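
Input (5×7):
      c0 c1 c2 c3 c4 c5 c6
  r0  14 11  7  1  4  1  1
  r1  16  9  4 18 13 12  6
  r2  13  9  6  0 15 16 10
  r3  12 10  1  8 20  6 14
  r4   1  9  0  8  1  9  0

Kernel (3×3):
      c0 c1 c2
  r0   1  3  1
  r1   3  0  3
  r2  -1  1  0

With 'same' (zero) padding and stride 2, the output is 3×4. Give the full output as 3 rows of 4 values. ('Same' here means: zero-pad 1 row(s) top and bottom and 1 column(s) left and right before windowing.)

Output[0,0]: The receptive field on the zero-padded input at this output position is [0 0 0 / 0 14 11 / 0 16 9]. Elementwise product with the kernel and sum: 0·1 + 0·3 + 0·1 + 0·3 + 11·3 + 0·-1 + 16·1.

49 31 1 -3
96 57 129 86
73 72 125 75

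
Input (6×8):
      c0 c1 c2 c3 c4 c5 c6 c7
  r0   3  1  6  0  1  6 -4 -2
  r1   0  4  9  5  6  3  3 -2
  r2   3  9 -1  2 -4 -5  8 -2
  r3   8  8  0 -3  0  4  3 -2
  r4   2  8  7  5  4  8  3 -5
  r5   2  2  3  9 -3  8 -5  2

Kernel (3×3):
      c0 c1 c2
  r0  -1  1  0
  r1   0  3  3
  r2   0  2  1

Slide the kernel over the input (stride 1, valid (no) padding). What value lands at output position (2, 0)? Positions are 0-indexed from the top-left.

53

The receptive field on the input at this output position is [3 9 -1 / 8 8 0 / 2 8 7]. Elementwise product with the kernel and sum: 3·-1 + 9·1 + 8·3 + 0·3 + 8·2 + 7·1.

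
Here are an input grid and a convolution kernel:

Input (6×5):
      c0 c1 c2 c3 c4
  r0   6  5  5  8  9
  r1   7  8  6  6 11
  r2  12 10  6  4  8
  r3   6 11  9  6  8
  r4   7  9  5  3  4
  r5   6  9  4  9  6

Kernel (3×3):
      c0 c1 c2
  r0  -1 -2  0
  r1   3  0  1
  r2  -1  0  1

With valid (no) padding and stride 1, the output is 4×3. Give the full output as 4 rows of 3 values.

Output[0,0]: The receptive field on the input at this output position is [6 5 5 / 7 8 6 / 12 10 6]. Elementwise product with the kernel and sum: 6·-1 + 5·-2 + 7·3 + 6·1 + 12·-1 + 6·1.

5 9 10
22 9 7
-7 11 20
-4 1 0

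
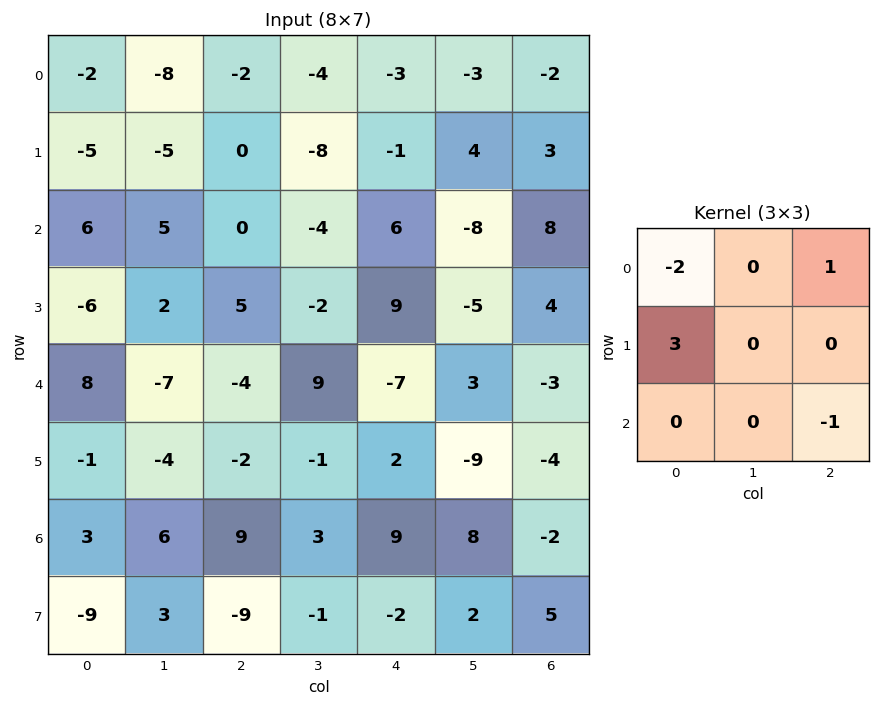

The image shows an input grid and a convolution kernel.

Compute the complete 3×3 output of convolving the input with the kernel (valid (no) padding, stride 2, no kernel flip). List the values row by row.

-13 -5 -7
-26 28 26
-32 -14 19

Output[0,0]: The receptive field on the input at this output position is [-2 -8 -2 / -5 -5 0 / 6 5 0]. Elementwise product with the kernel and sum: -2·-2 + -2·1 + -5·3 + 0·-1.
Output[0,1]: The receptive field on the input at this output position is [-2 -4 -3 / 0 -8 -1 / 0 -4 6]. Elementwise product with the kernel and sum: -2·-2 + -3·1 + 0·3 + 6·-1.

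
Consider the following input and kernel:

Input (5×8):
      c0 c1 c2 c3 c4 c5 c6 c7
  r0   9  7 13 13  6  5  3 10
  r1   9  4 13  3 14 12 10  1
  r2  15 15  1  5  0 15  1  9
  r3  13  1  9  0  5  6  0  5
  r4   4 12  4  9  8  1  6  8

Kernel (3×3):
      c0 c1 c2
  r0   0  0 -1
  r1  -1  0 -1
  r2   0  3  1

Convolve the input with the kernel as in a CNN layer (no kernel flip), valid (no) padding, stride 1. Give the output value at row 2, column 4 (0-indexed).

The receptive field on the input at this output position is [0 15 1 / 5 6 0 / 8 1 6]. Elementwise product with the kernel and sum: 1·-1 + 5·-1 + 0·-1 + 1·3 + 6·1.

3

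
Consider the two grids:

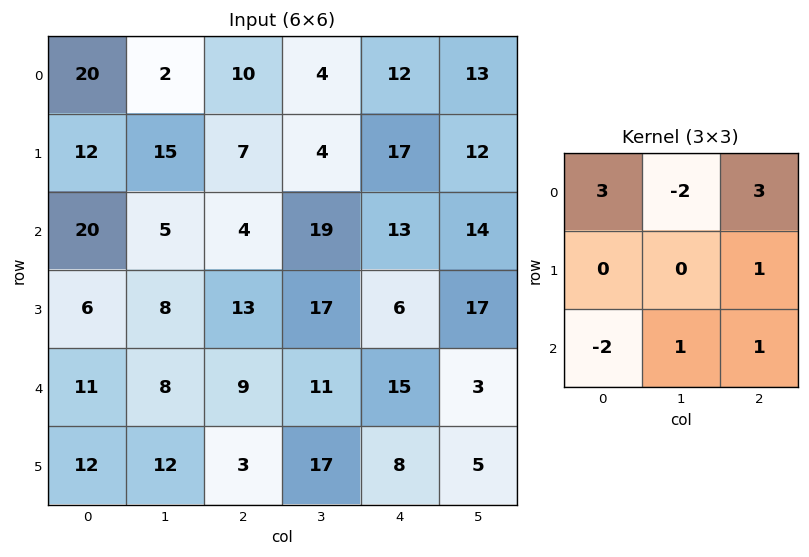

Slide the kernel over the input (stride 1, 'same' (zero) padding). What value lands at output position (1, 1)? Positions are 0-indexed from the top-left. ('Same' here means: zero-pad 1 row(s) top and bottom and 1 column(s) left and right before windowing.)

62

The receptive field on the zero-padded input at this output position is [20 2 10 / 12 15 7 / 20 5 4]. Elementwise product with the kernel and sum: 20·3 + 2·-2 + 10·3 + 7·1 + 20·-2 + 5·1 + 4·1.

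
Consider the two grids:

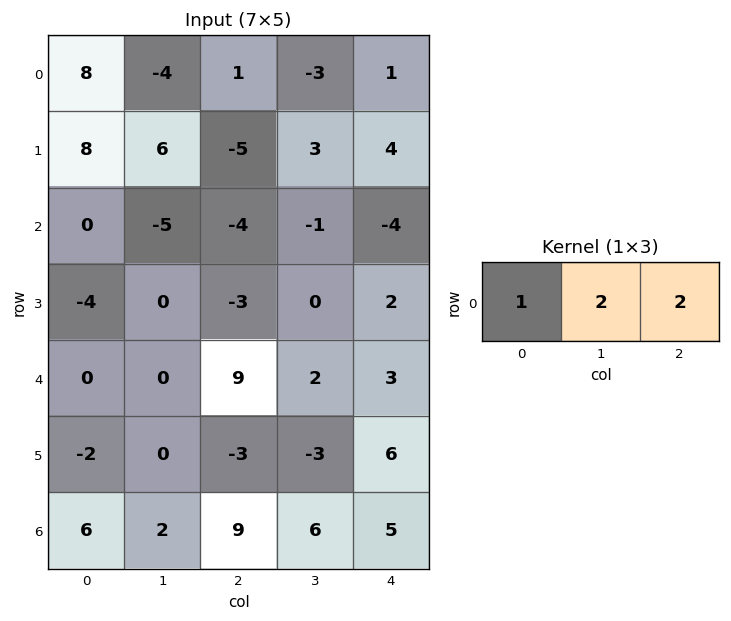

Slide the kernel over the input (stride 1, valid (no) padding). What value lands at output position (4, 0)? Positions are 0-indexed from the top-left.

The receptive field on the input at this output position is [0 0 9]. Elementwise product with the kernel and sum: 0·1 + 0·2 + 9·2.

18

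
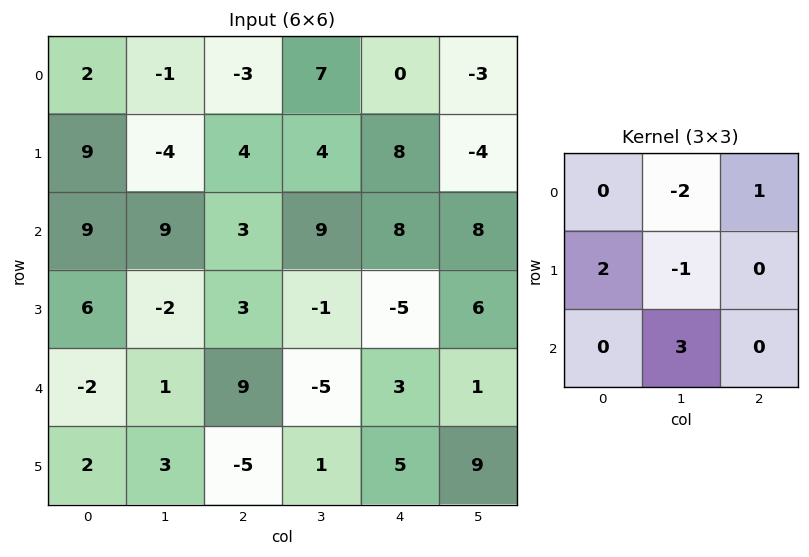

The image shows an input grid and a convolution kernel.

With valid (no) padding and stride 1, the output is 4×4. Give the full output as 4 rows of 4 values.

48 10 17 21
15 20 -6 -25
2 23 -18 4
11 -29 23 18

Output[0,0]: The receptive field on the input at this output position is [2 -1 -3 / 9 -4 4 / 9 9 3]. Elementwise product with the kernel and sum: -1·-2 + -3·1 + 9·2 + -4·-1 + 9·3.
Output[0,1]: The receptive field on the input at this output position is [-1 -3 7 / -4 4 4 / 9 3 9]. Elementwise product with the kernel and sum: -3·-2 + 7·1 + -4·2 + 4·-1 + 3·3.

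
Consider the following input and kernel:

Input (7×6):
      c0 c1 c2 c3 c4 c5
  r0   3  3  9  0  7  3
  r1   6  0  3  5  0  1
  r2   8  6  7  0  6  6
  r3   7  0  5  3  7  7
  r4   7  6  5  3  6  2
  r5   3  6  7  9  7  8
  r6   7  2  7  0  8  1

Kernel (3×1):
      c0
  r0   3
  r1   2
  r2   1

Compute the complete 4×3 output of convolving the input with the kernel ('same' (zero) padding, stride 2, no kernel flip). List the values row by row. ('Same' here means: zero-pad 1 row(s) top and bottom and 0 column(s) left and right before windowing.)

12 21 14
41 28 19
38 32 40
23 35 37

Output[0,0]: The receptive field on the zero-padded input at this output position is [0 / 3 / 6]. Elementwise product with the kernel and sum: 0·3 + 3·2 + 6·1.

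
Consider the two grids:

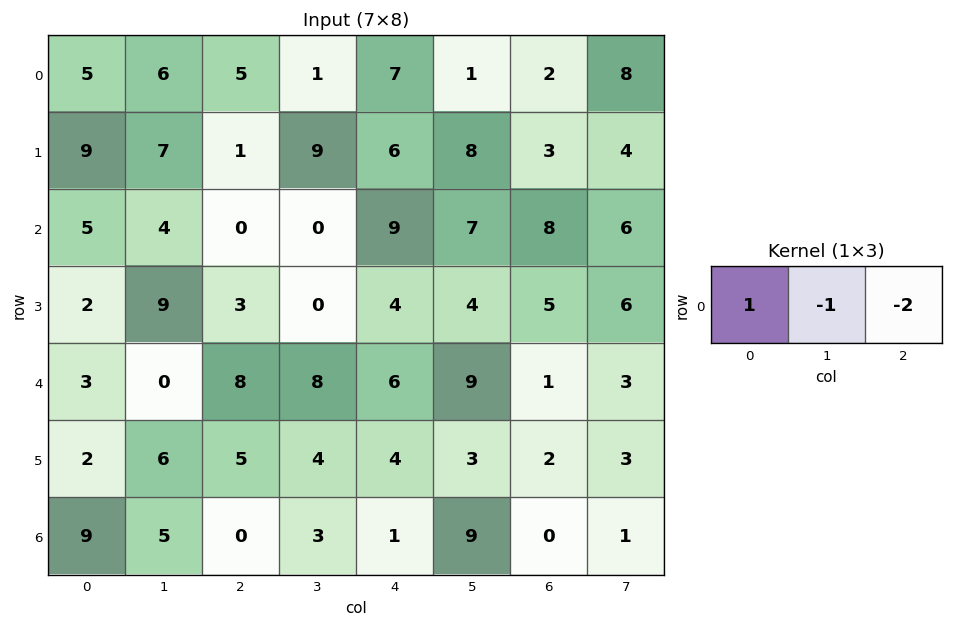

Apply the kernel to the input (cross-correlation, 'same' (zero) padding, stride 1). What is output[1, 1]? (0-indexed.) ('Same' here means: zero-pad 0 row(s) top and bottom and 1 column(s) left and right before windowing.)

The receptive field on the zero-padded input at this output position is [9 7 1]. Elementwise product with the kernel and sum: 9·1 + 7·-1 + 1·-2.

0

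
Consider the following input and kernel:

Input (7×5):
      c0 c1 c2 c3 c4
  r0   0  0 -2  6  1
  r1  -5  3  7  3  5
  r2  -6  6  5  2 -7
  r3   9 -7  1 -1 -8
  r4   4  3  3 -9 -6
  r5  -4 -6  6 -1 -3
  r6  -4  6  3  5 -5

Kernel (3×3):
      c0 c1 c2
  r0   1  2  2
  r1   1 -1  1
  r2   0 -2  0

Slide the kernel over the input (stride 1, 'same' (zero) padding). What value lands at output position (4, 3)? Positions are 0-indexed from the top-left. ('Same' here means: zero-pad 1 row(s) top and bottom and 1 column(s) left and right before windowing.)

The receptive field on the zero-padded input at this output position is [1 -1 -8 / 3 -9 -6 / 6 -1 -3]. Elementwise product with the kernel and sum: 1·1 + -1·2 + -8·2 + 3·1 + -9·-1 + -6·1 + -1·-2.

-9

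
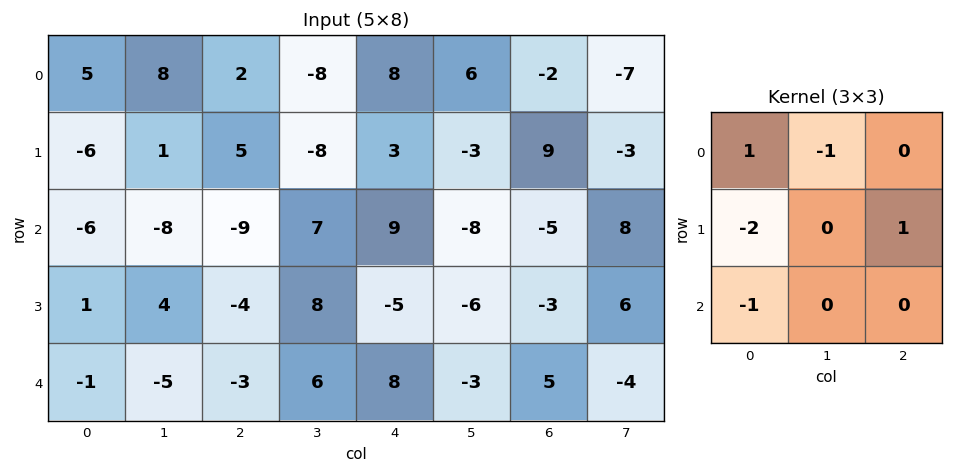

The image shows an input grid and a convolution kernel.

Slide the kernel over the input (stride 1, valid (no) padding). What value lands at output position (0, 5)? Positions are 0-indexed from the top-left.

The receptive field on the input at this output position is [6 -2 -7 / -3 9 -3 / -8 -5 8]. Elementwise product with the kernel and sum: 6·1 + -2·-1 + -3·-2 + -3·1 + -8·-1.

19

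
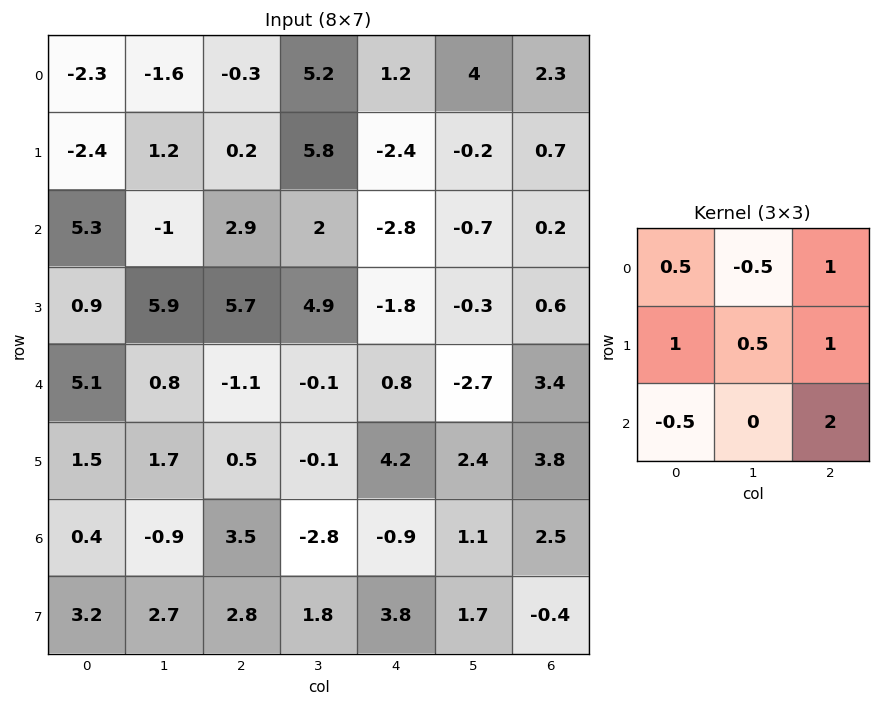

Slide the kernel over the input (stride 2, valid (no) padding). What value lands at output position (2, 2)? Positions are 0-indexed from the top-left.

19.8

The receptive field on the input at this output position is [0.8 -2.7 3.4 / 4.2 2.4 3.8 / -0.9 1.1 2.5]. Elementwise product with the kernel and sum: 0.8·0.5 + -2.7·-0.5 + 3.4·1 + 4.2·1 + 2.4·0.5 + 3.8·1 + -0.9·-0.5 + 2.5·2.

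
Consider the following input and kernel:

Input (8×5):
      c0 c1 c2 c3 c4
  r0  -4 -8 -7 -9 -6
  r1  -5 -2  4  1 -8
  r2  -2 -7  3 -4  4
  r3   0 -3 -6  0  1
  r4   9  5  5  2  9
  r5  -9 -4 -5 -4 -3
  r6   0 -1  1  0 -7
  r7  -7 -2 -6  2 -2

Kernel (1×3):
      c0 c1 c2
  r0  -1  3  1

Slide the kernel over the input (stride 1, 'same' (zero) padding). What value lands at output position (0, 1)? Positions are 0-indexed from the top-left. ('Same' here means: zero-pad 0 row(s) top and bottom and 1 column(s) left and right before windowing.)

The receptive field on the zero-padded input at this output position is [-4 -8 -7]. Elementwise product with the kernel and sum: -4·-1 + -8·3 + -7·1.

-27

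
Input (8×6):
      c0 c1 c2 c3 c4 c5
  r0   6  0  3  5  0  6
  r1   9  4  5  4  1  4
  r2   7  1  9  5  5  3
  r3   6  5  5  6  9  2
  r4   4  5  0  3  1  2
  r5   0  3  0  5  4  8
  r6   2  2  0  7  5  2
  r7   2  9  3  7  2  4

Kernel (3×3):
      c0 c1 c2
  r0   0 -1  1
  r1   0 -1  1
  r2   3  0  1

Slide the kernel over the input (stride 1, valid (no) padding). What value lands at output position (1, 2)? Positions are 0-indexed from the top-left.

The receptive field on the input at this output position is [5 4 1 / 9 5 5 / 5 6 9]. Elementwise product with the kernel and sum: 4·-1 + 1·1 + 5·-1 + 5·1 + 5·3 + 9·1.

21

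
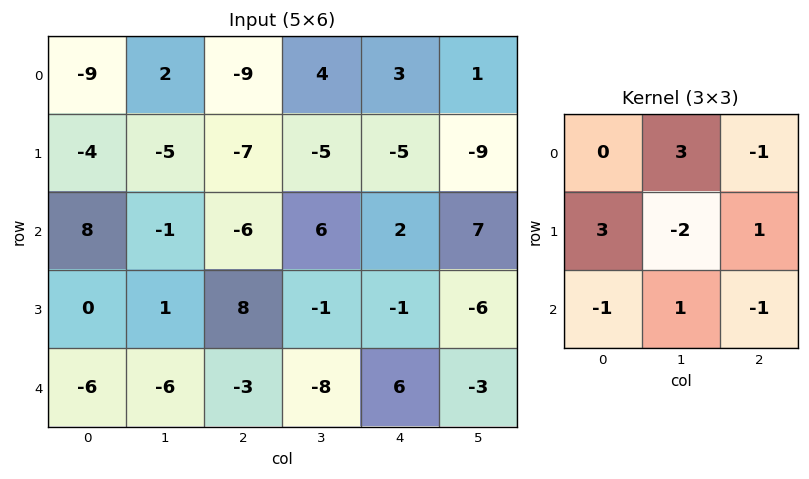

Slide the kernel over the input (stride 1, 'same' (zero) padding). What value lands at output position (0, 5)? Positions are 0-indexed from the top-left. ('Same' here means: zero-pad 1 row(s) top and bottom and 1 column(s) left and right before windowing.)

3

The receptive field on the zero-padded input at this output position is [0 0 0 / 3 1 0 / -5 -9 0]. Elementwise product with the kernel and sum: 0·3 + 0·-1 + 3·3 + 1·-2 + 0·1 + -5·-1 + -9·1 + 0·-1.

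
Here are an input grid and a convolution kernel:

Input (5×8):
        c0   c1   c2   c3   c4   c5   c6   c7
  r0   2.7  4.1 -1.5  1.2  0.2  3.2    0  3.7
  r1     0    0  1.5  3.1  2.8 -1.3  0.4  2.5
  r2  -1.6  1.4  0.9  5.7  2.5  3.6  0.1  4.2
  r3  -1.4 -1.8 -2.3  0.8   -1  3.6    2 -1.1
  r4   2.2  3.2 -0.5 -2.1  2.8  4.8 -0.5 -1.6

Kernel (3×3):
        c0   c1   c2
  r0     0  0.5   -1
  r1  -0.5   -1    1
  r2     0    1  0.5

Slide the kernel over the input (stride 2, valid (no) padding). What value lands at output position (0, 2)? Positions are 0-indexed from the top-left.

The receptive field on the input at this output position is [0.2 3.2 0 / 2.8 -1.3 0.4 / 2.5 3.6 0.1]. Elementwise product with the kernel and sum: 3.2·0.5 + 0·-1 + 2.8·-0.5 + -1.3·-1 + 0.4·1 + 3.6·1 + 0.1·0.5.

5.55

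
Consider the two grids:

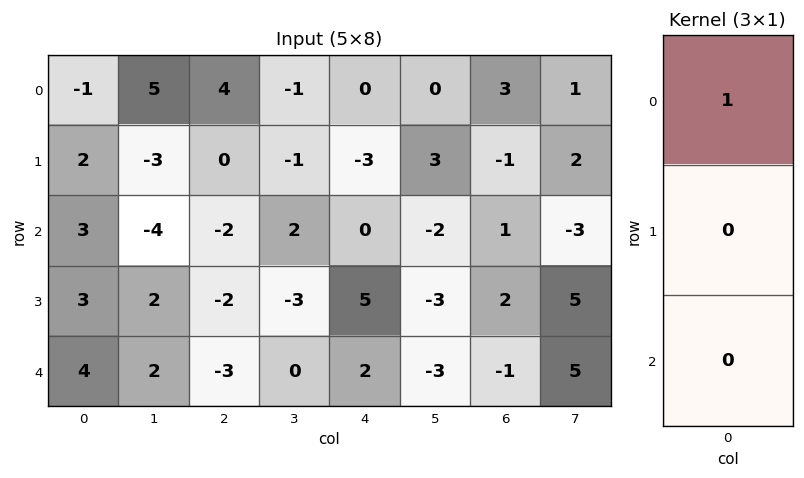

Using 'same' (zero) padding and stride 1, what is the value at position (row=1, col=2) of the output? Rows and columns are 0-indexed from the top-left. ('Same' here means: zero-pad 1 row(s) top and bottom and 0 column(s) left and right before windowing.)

4

The receptive field on the zero-padded input at this output position is [4 / 0 / -2]. Elementwise product with the kernel and sum: 4·1.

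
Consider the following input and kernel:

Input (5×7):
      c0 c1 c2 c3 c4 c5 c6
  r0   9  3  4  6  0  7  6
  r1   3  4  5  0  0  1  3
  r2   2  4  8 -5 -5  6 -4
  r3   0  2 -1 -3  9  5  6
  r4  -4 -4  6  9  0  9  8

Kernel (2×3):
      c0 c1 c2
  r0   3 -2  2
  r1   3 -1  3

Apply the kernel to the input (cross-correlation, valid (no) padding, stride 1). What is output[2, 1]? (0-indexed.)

-16

The receptive field on the input at this output position is [4 8 -5 / 2 -1 -3]. Elementwise product with the kernel and sum: 4·3 + 8·-2 + -5·2 + 2·3 + -1·-1 + -3·3.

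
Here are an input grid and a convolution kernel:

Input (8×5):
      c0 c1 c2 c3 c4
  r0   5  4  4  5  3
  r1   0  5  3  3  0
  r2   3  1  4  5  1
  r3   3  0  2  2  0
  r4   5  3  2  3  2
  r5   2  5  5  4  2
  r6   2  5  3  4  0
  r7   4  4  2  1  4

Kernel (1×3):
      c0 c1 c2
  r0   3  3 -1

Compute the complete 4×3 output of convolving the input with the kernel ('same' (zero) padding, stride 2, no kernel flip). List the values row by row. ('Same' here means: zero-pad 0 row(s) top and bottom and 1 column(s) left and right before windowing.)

Output[0,0]: The receptive field on the zero-padded input at this output position is [0 5 4]. Elementwise product with the kernel and sum: 0·3 + 5·3 + 4·-1.

11 19 24
8 10 18
12 12 15
1 20 12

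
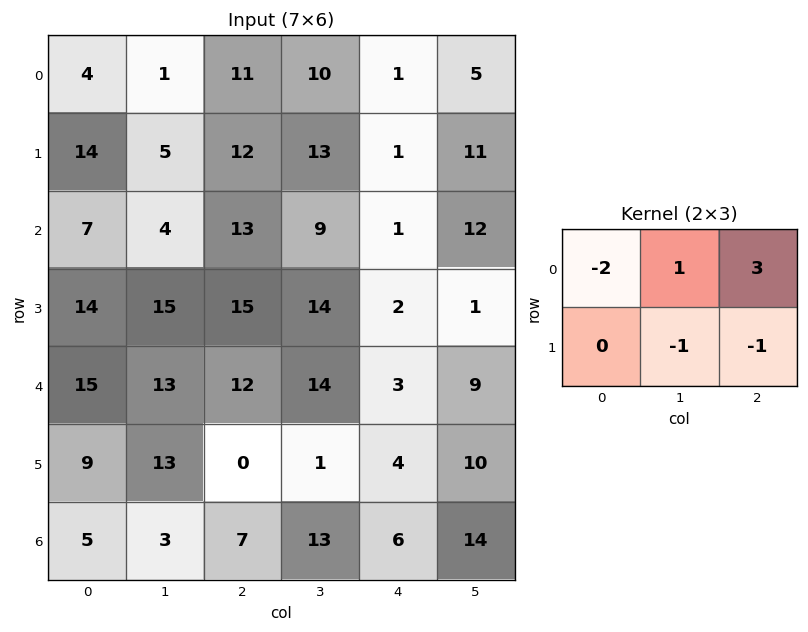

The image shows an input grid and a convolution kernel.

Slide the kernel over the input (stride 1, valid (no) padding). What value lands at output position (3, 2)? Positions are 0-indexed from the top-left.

-27

The receptive field on the input at this output position is [15 14 2 / 12 14 3]. Elementwise product with the kernel and sum: 15·-2 + 14·1 + 2·3 + 14·-1 + 3·-1.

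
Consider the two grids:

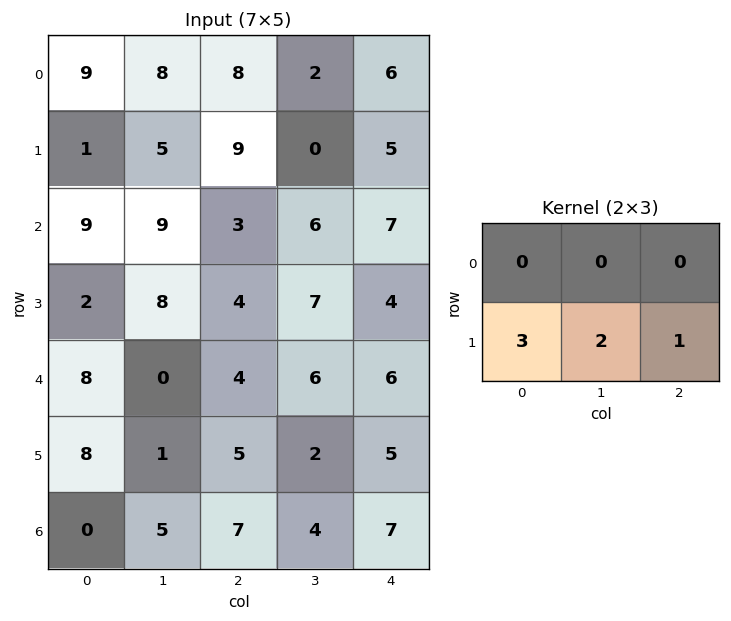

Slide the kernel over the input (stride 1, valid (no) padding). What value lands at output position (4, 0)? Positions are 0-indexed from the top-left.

The receptive field on the input at this output position is [8 0 4 / 8 1 5]. Elementwise product with the kernel and sum: 8·3 + 1·2 + 5·1.

31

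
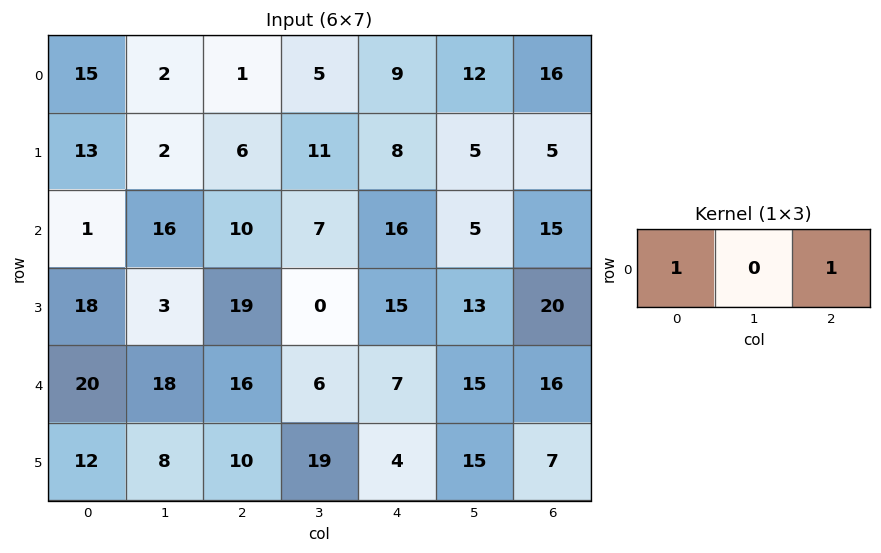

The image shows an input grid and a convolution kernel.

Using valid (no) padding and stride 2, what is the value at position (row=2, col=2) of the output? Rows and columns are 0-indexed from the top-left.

The receptive field on the input at this output position is [7 15 16]. Elementwise product with the kernel and sum: 7·1 + 16·1.

23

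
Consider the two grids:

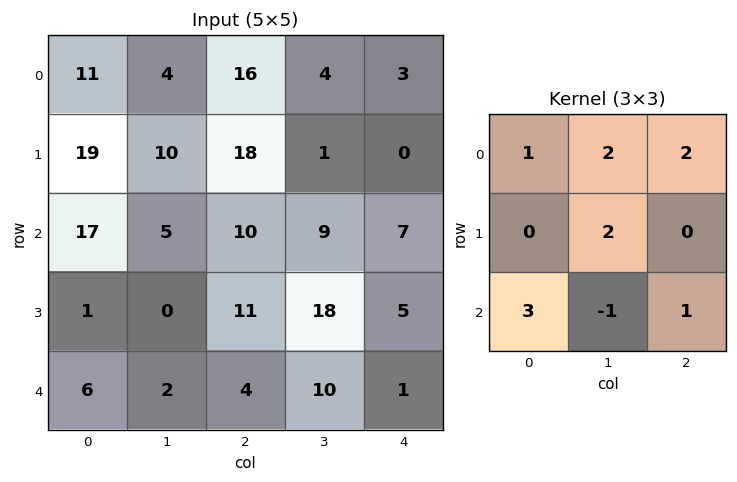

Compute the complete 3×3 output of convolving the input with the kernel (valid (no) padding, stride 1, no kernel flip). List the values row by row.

Output[0,0]: The receptive field on the input at this output position is [11 4 16 / 19 10 18 / 17 5 10]. Elementwise product with the kernel and sum: 11·1 + 4·2 + 16·2 + 10·2 + 17·3 + 5·-1 + 10·1.
Output[0,1]: The receptive field on the input at this output position is [4 16 4 / 10 18 1 / 5 10 9]. Elementwise product with the kernel and sum: 4·1 + 16·2 + 4·2 + 18·2 + 5·3 + 10·-1 + 9·1.

127 94 60
99 75 58
67 77 81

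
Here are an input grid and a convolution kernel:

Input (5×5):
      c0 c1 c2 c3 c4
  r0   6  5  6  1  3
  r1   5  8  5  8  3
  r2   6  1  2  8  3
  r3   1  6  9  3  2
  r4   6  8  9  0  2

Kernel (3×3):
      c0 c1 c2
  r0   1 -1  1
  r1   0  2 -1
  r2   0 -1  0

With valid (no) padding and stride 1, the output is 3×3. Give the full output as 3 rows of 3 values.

Output[0,0]: The receptive field on the input at this output position is [6 5 6 / 5 8 5 / 6 1 2]. Elementwise product with the kernel and sum: 6·1 + 5·-1 + 6·1 + 8·2 + 5·-1 + 1·-1.
Output[0,1]: The receptive field on the input at this output position is [5 6 1 / 8 5 8 / 1 2 8]. Elementwise product with the kernel and sum: 5·1 + 6·-1 + 1·1 + 5·2 + 8·-1 + 2·-1.

17 0 13
-4 -2 10
2 13 1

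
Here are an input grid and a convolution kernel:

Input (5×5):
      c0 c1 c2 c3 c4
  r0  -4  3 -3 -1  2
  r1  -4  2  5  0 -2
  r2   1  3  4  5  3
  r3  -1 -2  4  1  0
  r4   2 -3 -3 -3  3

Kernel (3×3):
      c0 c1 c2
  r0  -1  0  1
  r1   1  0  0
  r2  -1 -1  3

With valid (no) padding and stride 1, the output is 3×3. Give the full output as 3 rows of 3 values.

5 6 10
25 2 -8
-6 -3 18

Output[0,0]: The receptive field on the input at this output position is [-4 3 -3 / -4 2 5 / 1 3 4]. Elementwise product with the kernel and sum: -4·-1 + -3·1 + -4·1 + 1·-1 + 3·-1 + 4·3.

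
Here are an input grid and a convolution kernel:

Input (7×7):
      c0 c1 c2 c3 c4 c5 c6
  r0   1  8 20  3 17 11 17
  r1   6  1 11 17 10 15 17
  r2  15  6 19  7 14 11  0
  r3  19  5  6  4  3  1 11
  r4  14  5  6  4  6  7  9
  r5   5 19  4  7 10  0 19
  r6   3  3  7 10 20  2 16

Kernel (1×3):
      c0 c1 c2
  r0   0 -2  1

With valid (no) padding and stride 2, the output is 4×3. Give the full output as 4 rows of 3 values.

4 11 -5
7 0 -22
-4 -2 -5
1 0 12

Output[0,0]: The receptive field on the input at this output position is [1 8 20]. Elementwise product with the kernel and sum: 8·-2 + 20·1.
Output[0,1]: The receptive field on the input at this output position is [20 3 17]. Elementwise product with the kernel and sum: 3·-2 + 17·1.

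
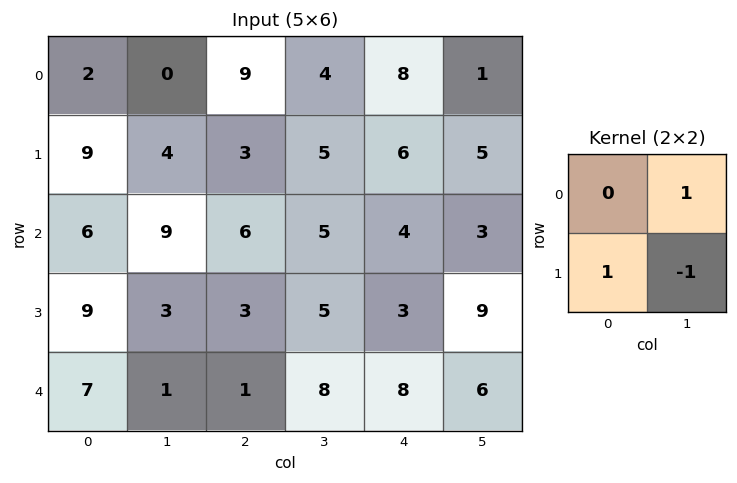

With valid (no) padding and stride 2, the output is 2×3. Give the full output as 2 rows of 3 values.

Output[0,0]: The receptive field on the input at this output position is [2 0 / 9 4]. Elementwise product with the kernel and sum: 0·1 + 9·1 + 4·-1.
Output[0,1]: The receptive field on the input at this output position is [9 4 / 3 5]. Elementwise product with the kernel and sum: 4·1 + 3·1 + 5·-1.

5 2 2
15 3 -3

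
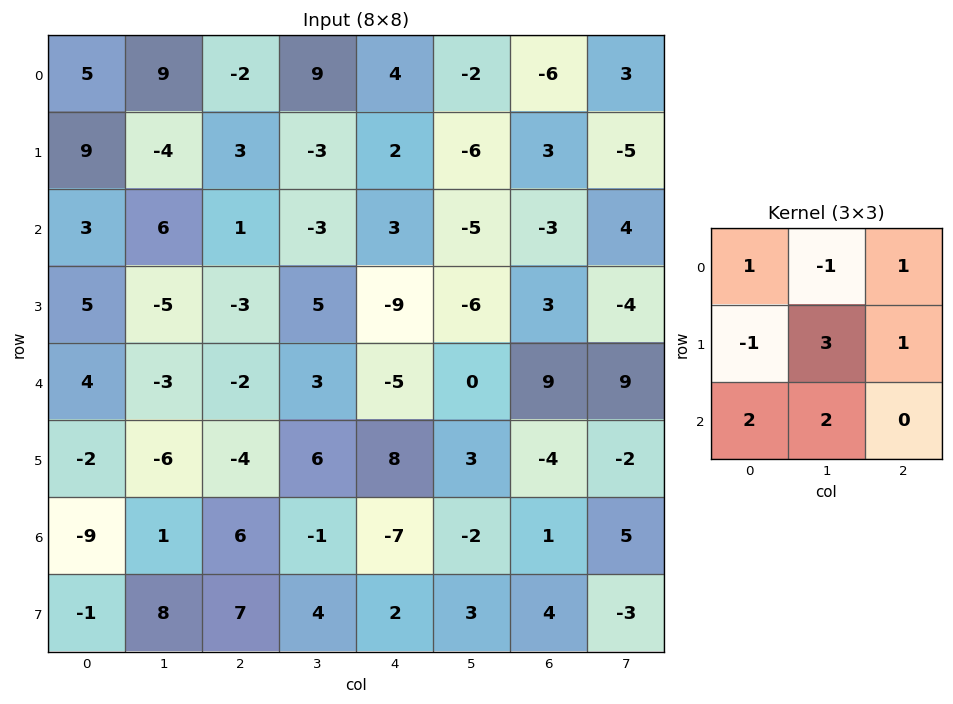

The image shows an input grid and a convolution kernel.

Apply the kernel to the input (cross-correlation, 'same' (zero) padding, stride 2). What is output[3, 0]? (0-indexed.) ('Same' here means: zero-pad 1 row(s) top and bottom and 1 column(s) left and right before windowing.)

The receptive field on the zero-padded input at this output position is [0 -2 -6 / 0 -9 1 / 0 -1 8]. Elementwise product with the kernel and sum: 0·1 + -2·-1 + -6·1 + 0·-1 + -9·3 + 1·1 + 0·2 + -1·2.

-32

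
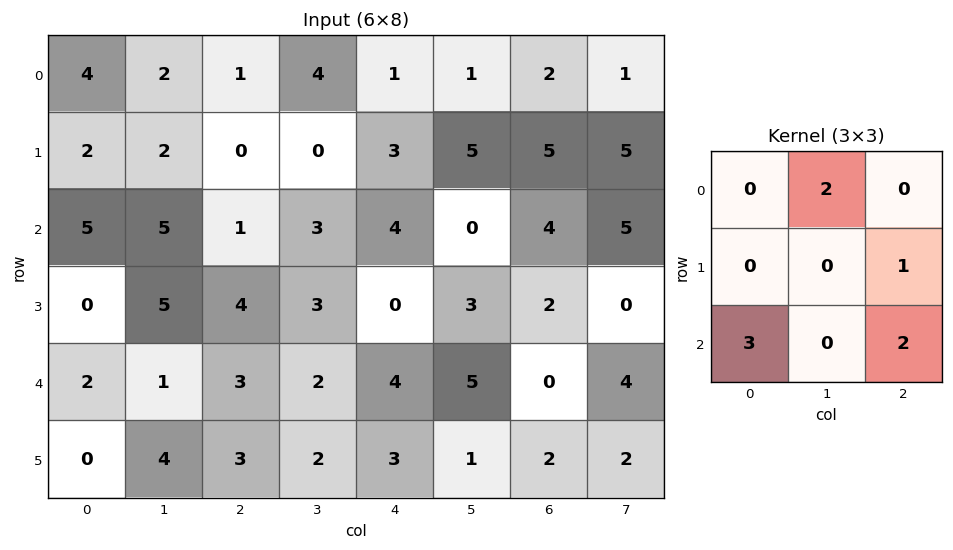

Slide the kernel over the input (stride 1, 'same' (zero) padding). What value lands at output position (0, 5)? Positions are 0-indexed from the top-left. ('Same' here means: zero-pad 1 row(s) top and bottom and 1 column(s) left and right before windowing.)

The receptive field on the zero-padded input at this output position is [0 0 0 / 1 1 2 / 3 5 5]. Elementwise product with the kernel and sum: 0·2 + 2·1 + 3·3 + 5·2.

21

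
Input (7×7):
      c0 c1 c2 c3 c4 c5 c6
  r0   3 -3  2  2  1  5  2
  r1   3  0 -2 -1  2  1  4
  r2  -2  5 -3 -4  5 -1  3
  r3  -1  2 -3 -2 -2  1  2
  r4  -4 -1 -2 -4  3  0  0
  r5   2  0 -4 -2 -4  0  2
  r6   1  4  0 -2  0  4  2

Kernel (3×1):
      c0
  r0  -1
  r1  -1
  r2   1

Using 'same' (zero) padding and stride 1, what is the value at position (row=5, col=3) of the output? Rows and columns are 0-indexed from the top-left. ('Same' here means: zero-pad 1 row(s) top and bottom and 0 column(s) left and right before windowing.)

4

The receptive field on the zero-padded input at this output position is [-4 / -2 / -2]. Elementwise product with the kernel and sum: -4·-1 + -2·-1 + -2·1.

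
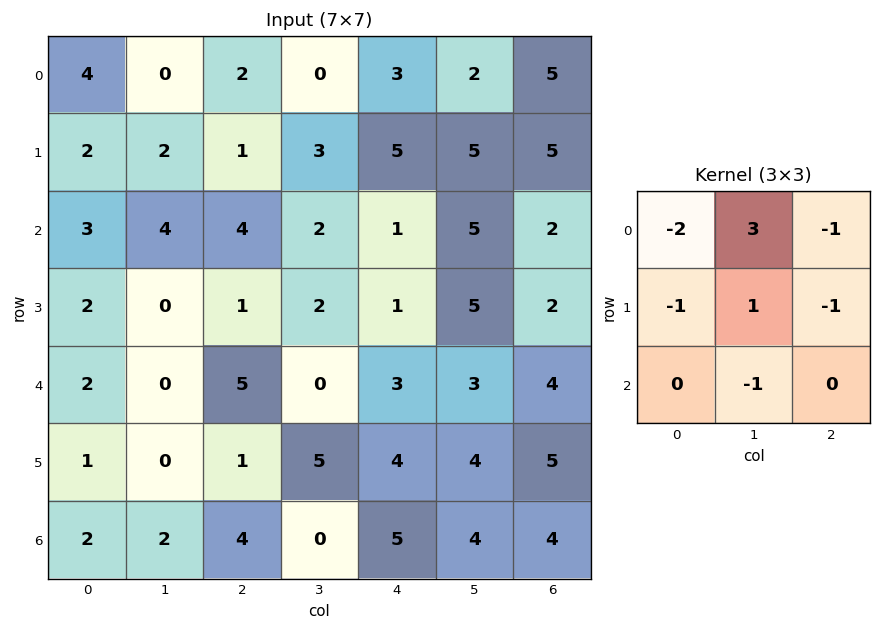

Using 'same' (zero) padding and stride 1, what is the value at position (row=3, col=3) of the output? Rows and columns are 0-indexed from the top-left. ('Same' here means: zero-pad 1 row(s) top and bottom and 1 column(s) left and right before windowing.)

-3

The receptive field on the zero-padded input at this output position is [4 2 1 / 1 2 1 / 5 0 3]. Elementwise product with the kernel and sum: 4·-2 + 2·3 + 1·-1 + 1·-1 + 2·1 + 1·-1 + 0·-1.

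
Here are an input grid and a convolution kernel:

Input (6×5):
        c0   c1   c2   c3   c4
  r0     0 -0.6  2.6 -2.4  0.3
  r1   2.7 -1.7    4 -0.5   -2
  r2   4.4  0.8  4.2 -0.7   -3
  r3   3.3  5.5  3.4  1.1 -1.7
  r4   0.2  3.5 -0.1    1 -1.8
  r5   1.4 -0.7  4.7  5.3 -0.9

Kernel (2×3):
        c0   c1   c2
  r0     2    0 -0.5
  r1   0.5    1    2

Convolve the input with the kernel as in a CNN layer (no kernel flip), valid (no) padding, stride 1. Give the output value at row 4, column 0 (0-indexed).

The receptive field on the input at this output position is [0.2 3.5 -0.1 / 1.4 -0.7 4.7]. Elementwise product with the kernel and sum: 0.2·2 + -0.1·-0.5 + 1.4·0.5 + -0.7·1 + 4.7·2.

9.85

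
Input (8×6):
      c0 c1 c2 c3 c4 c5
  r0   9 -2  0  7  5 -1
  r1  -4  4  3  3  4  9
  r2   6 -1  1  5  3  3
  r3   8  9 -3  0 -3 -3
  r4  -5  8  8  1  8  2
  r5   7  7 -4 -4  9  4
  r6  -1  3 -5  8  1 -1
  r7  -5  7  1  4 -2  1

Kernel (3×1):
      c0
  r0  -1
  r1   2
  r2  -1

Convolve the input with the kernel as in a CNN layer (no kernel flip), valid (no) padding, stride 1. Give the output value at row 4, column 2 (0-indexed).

-11

The receptive field on the input at this output position is [8 / -4 / -5]. Elementwise product with the kernel and sum: 8·-1 + -4·2 + -5·-1.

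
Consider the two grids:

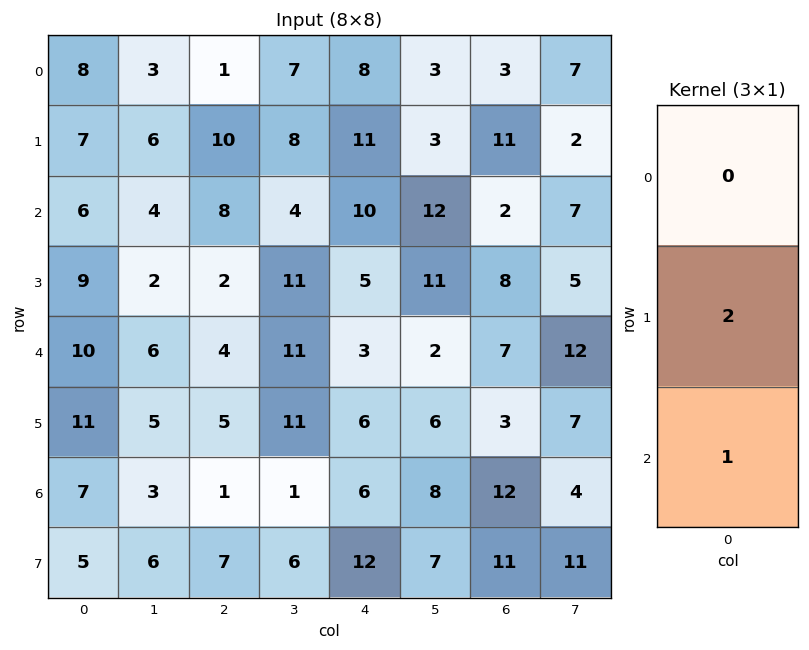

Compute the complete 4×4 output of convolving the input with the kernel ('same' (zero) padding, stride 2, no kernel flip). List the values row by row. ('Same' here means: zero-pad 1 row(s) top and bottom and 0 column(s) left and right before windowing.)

23 12 27 17
21 18 25 12
31 13 12 17
19 9 24 35

Output[0,0]: The receptive field on the zero-padded input at this output position is [0 / 8 / 7]. Elementwise product with the kernel and sum: 8·2 + 7·1.
Output[0,1]: The receptive field on the zero-padded input at this output position is [0 / 1 / 10]. Elementwise product with the kernel and sum: 1·2 + 10·1.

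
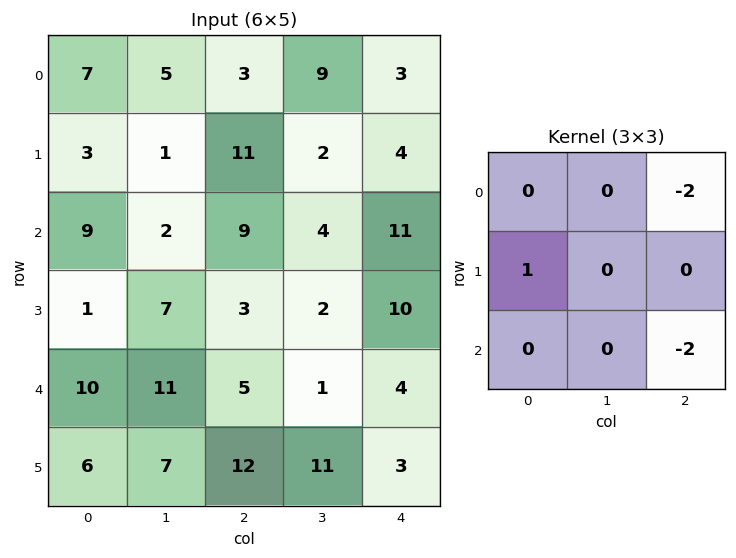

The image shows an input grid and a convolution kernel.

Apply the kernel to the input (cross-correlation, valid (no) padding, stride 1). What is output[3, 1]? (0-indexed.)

-15

The receptive field on the input at this output position is [7 3 2 / 11 5 1 / 7 12 11]. Elementwise product with the kernel and sum: 2·-2 + 11·1 + 11·-2.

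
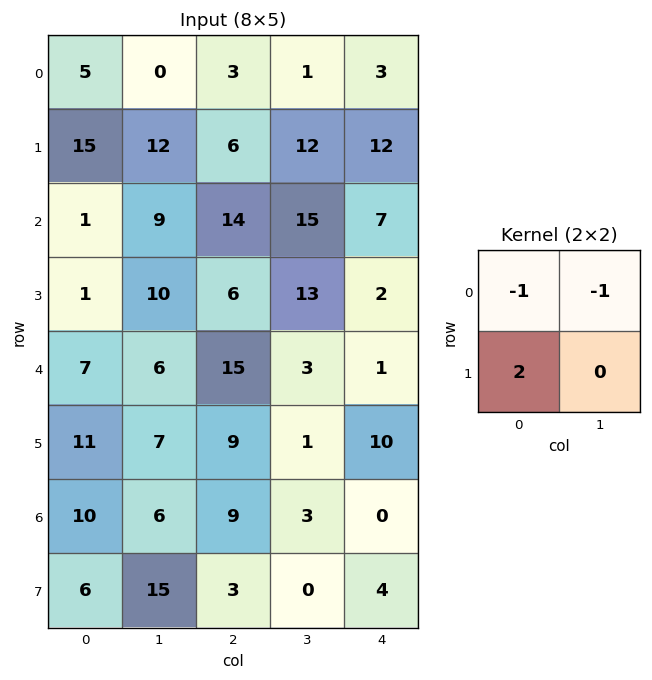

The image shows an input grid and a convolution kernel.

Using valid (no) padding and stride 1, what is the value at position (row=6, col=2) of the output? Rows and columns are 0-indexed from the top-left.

The receptive field on the input at this output position is [9 3 / 3 0]. Elementwise product with the kernel and sum: 9·-1 + 3·-1 + 3·2.

-6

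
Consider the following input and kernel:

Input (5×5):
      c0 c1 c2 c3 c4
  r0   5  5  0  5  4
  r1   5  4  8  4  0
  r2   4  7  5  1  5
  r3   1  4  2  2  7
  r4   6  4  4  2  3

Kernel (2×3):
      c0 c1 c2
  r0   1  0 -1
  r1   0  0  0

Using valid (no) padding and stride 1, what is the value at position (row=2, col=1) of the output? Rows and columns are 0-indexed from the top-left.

6

The receptive field on the input at this output position is [7 5 1 / 4 2 2]. Elementwise product with the kernel and sum: 7·1 + 1·-1.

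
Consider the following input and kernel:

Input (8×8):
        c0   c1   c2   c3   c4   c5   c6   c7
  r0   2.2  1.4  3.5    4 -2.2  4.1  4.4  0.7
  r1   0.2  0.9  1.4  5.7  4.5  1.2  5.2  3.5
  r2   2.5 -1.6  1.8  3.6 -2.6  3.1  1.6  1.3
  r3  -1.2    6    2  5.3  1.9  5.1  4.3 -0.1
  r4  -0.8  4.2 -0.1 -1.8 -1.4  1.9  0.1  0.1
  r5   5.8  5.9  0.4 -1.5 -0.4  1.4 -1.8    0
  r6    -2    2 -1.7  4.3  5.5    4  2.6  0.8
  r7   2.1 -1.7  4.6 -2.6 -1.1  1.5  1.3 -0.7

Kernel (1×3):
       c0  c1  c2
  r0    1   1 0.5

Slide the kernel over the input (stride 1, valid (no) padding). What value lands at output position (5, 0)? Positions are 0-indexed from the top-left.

The receptive field on the input at this output position is [5.8 5.9 0.4]. Elementwise product with the kernel and sum: 5.8·1 + 5.9·1 + 0.4·0.5.

11.9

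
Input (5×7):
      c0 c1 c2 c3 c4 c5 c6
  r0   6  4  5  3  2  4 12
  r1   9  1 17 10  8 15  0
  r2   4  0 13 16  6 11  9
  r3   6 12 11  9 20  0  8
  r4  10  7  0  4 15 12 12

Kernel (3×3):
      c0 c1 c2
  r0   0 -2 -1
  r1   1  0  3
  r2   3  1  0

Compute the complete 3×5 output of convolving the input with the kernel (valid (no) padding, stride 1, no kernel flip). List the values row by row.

59 31 88 101 17
54 51 45 65 63
63 18 37 13 70

Output[0,0]: The receptive field on the input at this output position is [6 4 5 / 9 1 17 / 4 0 13]. Elementwise product with the kernel and sum: 4·-2 + 5·-1 + 9·1 + 17·3 + 4·3 + 0·1.
Output[0,1]: The receptive field on the input at this output position is [4 5 3 / 1 17 10 / 0 13 16]. Elementwise product with the kernel and sum: 5·-2 + 3·-1 + 1·1 + 10·3 + 0·3 + 13·1.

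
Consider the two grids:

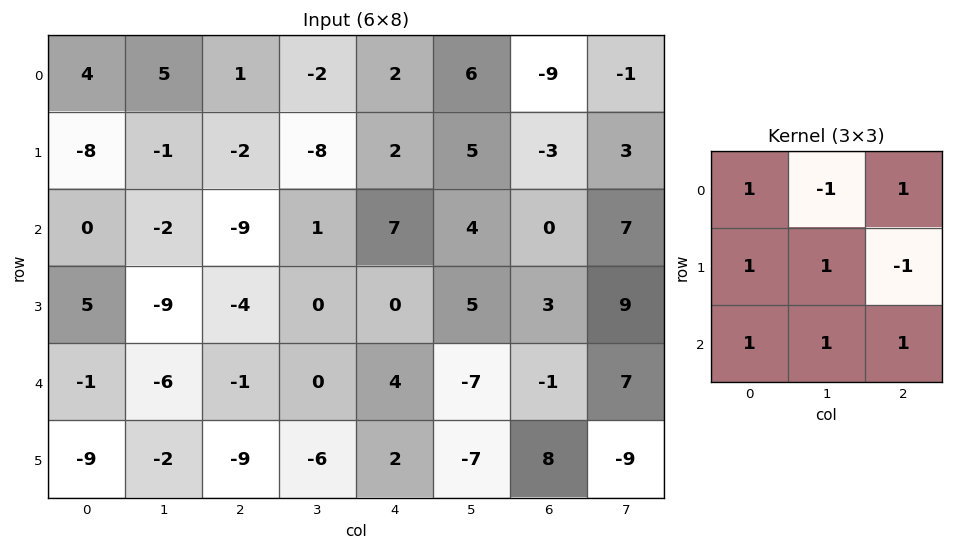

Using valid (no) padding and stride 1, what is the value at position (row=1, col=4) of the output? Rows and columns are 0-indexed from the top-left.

13

The receptive field on the input at this output position is [2 5 -3 / 7 4 0 / 0 5 3]. Elementwise product with the kernel and sum: 2·1 + 5·-1 + -3·1 + 7·1 + 4·1 + 0·-1 + 0·1 + 5·1 + 3·1.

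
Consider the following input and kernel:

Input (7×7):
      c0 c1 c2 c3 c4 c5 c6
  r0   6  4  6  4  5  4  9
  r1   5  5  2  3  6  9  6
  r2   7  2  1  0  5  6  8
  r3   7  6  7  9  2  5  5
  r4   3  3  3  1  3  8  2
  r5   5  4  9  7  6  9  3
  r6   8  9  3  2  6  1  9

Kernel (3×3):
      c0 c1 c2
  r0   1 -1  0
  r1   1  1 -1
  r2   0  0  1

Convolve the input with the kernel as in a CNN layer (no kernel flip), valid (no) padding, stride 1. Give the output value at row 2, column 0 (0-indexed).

The receptive field on the input at this output position is [7 2 1 / 7 6 7 / 3 3 3]. Elementwise product with the kernel and sum: 7·1 + 2·-1 + 7·1 + 6·1 + 7·-1 + 3·1.

14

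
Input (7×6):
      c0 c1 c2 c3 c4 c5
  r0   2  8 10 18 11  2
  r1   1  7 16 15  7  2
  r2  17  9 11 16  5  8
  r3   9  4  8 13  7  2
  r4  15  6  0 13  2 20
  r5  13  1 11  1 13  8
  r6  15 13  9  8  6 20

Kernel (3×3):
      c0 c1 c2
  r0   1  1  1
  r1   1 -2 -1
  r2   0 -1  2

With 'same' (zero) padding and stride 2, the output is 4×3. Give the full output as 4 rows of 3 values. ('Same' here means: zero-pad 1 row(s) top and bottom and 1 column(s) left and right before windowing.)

Output[0,0]: The receptive field on the zero-padded input at this output position is [0 0 0 / 0 2 8 / 0 1 7]. Elementwise product with the kernel and sum: 0·1 + 0·1 + 0·1 + 0·1 + 2·-2 + 8·-1 + 1·-1 + 7·2.

1 -16 -9
-36 27 19
-34 9 14
-29 0 -2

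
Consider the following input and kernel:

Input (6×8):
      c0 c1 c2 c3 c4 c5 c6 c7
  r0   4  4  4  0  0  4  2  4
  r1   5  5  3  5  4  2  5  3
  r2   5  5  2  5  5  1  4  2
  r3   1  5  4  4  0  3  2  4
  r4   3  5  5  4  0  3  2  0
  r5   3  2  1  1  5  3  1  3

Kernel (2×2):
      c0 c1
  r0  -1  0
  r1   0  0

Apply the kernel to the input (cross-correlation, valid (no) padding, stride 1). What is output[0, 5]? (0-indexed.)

-4

The receptive field on the input at this output position is [4 2 / 2 5]. Elementwise product with the kernel and sum: 4·-1.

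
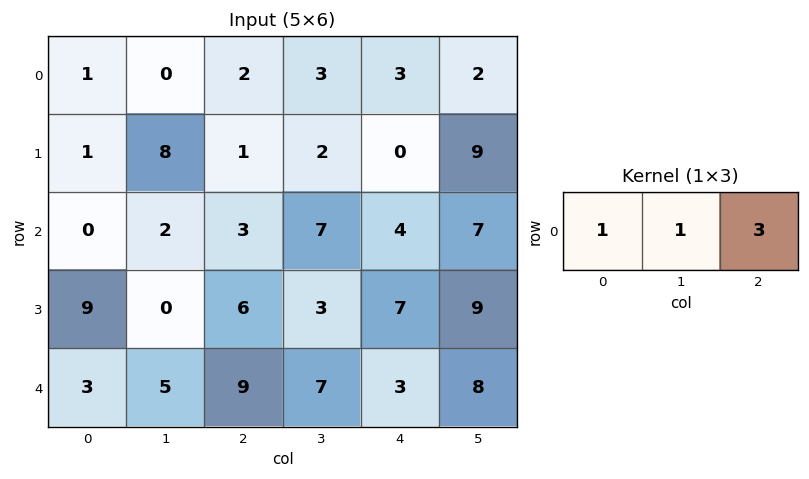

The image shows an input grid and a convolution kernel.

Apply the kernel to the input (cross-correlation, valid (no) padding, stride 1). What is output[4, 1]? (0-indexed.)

The receptive field on the input at this output position is [5 9 7]. Elementwise product with the kernel and sum: 5·1 + 9·1 + 7·3.

35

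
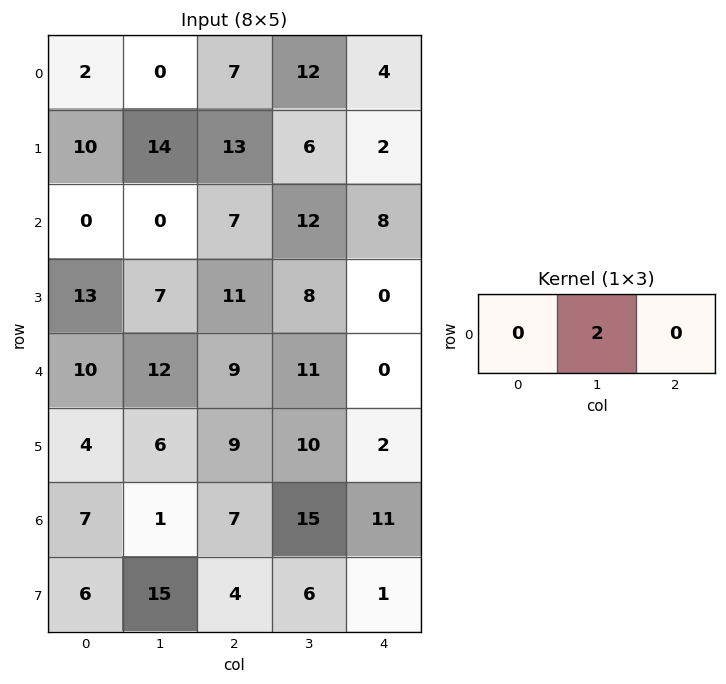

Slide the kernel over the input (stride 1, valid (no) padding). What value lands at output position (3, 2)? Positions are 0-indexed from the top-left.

The receptive field on the input at this output position is [11 8 0]. Elementwise product with the kernel and sum: 8·2.

16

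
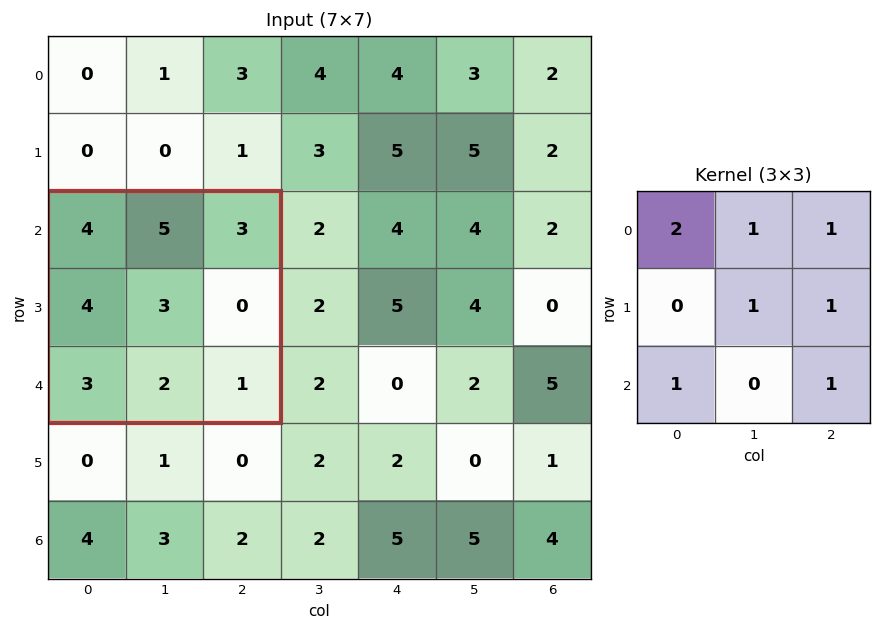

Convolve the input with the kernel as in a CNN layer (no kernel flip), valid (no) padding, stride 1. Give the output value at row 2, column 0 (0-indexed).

The receptive field on the input at this output position is [4 5 3 / 4 3 0 / 3 2 1]. Elementwise product with the kernel and sum: 4·2 + 5·1 + 3·1 + 3·1 + 0·1 + 3·1 + 1·1.

23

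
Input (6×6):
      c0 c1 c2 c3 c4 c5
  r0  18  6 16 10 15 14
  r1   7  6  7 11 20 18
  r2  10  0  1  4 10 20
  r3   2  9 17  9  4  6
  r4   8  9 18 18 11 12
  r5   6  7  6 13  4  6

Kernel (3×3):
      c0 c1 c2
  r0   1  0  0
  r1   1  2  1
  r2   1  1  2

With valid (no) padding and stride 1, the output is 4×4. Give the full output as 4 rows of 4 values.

Output[0,0]: The receptive field on the input at this output position is [18 6 16 / 7 6 7 / 10 0 1]. Elementwise product with the kernel and sum: 18·1 + 7·1 + 6·2 + 7·1 + 10·1 + 0·1 + 1·2.

56 46 90 133
63 56 60 80
100 115 98 80
71 111 109 90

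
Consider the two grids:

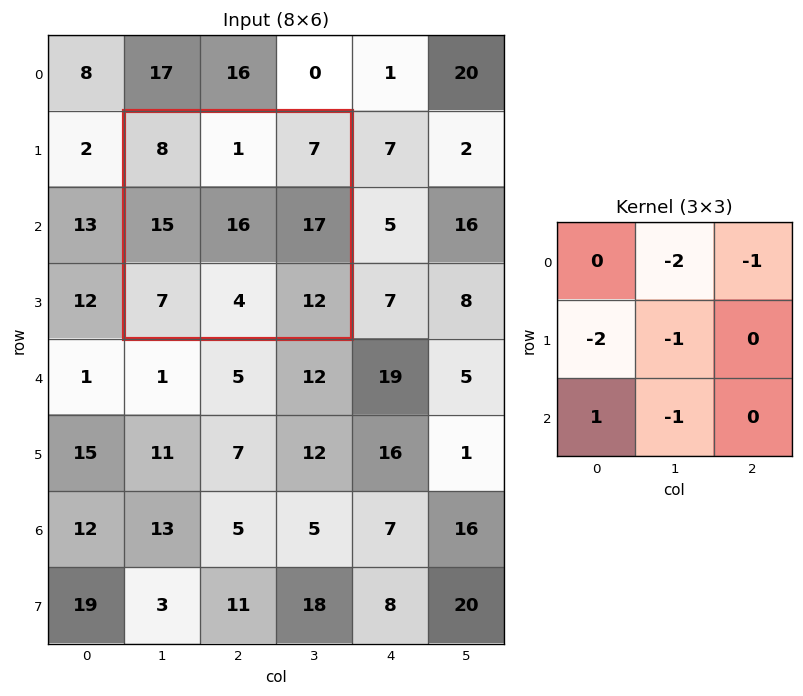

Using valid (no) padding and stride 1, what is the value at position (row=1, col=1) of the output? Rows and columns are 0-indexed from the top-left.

The receptive field on the input at this output position is [8 1 7 / 15 16 17 / 7 4 12]. Elementwise product with the kernel and sum: 1·-2 + 7·-1 + 15·-2 + 16·-1 + 7·1 + 4·-1.

-52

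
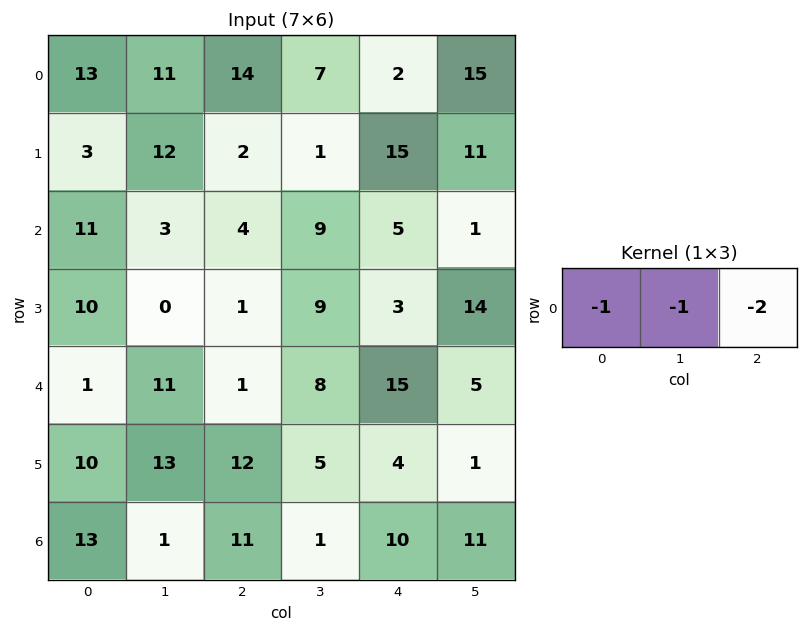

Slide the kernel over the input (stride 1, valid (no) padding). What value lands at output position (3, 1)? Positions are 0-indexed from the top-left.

The receptive field on the input at this output position is [0 1 9]. Elementwise product with the kernel and sum: 0·-1 + 1·-1 + 9·-2.

-19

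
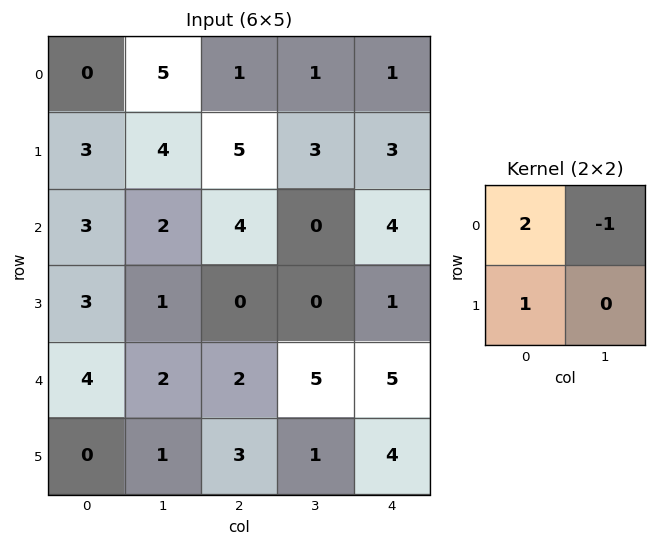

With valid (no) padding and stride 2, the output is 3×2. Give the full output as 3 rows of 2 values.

-2 6
7 8
6 2

Output[0,0]: The receptive field on the input at this output position is [0 5 / 3 4]. Elementwise product with the kernel and sum: 0·2 + 5·-1 + 3·1.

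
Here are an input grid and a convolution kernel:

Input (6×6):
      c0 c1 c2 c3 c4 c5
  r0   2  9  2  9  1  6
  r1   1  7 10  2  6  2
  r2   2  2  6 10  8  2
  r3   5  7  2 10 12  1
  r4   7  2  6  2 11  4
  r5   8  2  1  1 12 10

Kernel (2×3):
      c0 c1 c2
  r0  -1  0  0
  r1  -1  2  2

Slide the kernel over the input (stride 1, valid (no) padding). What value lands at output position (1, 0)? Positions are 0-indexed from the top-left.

The receptive field on the input at this output position is [1 7 10 / 2 2 6]. Elementwise product with the kernel and sum: 1·-1 + 2·-1 + 2·2 + 6·2.

13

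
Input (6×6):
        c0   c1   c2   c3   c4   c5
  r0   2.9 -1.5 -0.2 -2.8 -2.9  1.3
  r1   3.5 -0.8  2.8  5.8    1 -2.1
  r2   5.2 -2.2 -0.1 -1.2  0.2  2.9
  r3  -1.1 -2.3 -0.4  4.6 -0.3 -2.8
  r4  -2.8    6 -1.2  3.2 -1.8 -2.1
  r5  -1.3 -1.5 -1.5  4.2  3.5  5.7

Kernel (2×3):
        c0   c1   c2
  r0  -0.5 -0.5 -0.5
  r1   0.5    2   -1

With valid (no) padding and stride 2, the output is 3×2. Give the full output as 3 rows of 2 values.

Output[0,0]: The receptive field on the input at this output position is [2.9 -1.5 -0.2 / 3.5 -0.8 2.8]. Elementwise product with the kernel and sum: 2.9·-0.5 + -1.5·-0.5 + -0.2·-0.5 + 3.5·0.5 + -0.8·2 + 2.8·-1.
Output[0,1]: The receptive field on the input at this output position is [-0.2 -2.8 -2.9 / 2.8 5.8 1]. Elementwise product with the kernel and sum: -0.2·-0.5 + -2.8·-0.5 + -2.9·-0.5 + 2.8·0.5 + 5.8·2 + 1·-1.

-3.25 14.95
-6.2 9.85
-3.15 4.05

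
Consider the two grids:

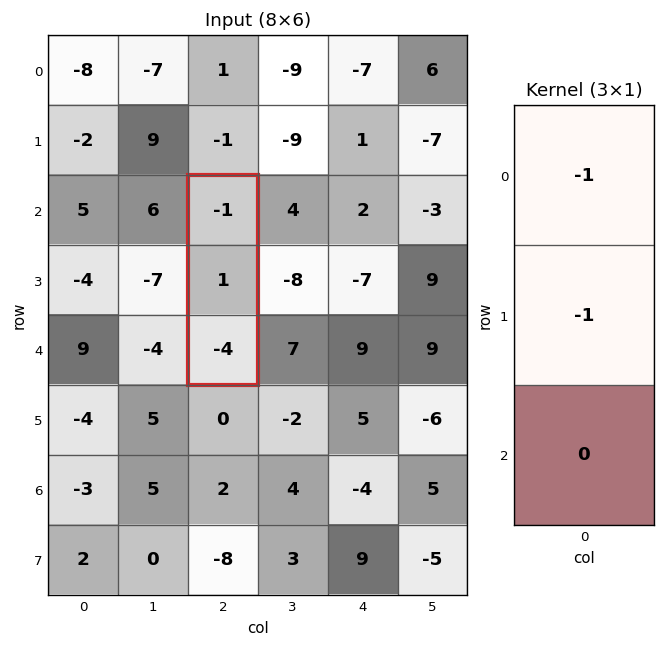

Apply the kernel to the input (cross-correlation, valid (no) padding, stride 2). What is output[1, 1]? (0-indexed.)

The receptive field on the input at this output position is [-1 / 1 / -4]. Elementwise product with the kernel and sum: -1·-1 + 1·-1.

0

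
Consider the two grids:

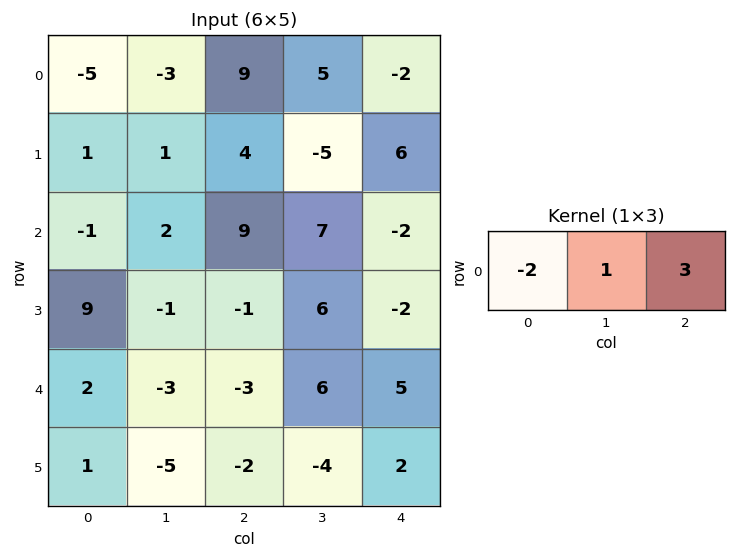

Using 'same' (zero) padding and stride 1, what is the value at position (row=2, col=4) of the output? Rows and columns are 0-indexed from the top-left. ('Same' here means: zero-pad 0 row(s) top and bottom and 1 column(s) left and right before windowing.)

-16

The receptive field on the zero-padded input at this output position is [7 -2 0]. Elementwise product with the kernel and sum: 7·-2 + -2·1 + 0·3.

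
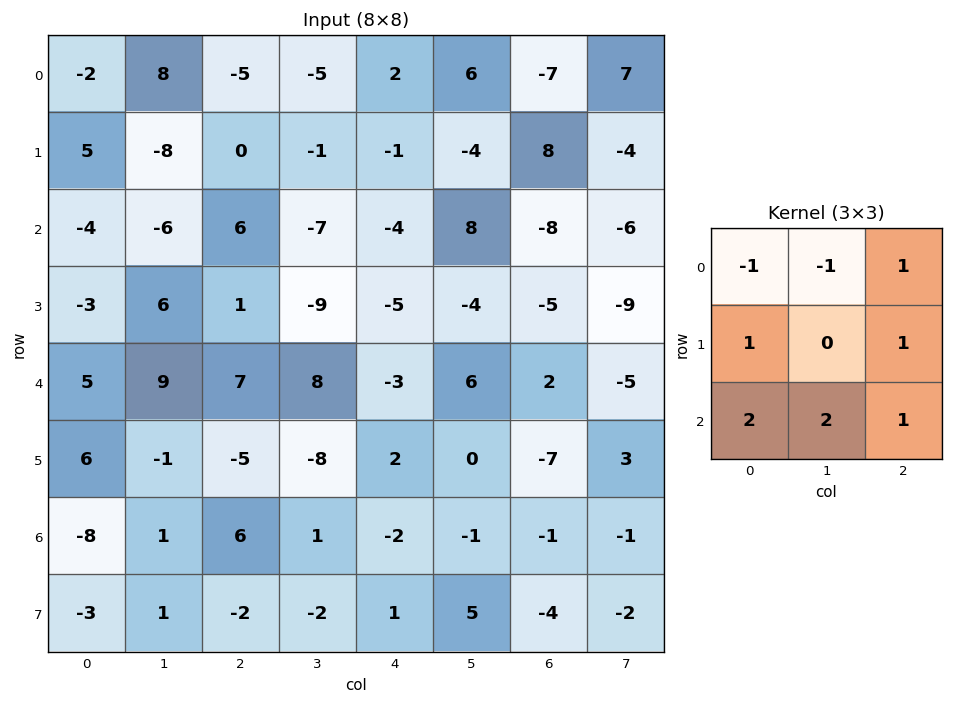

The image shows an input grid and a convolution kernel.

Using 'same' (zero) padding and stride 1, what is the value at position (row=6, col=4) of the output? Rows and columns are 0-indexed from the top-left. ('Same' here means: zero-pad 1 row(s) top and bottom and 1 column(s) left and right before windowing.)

The receptive field on the zero-padded input at this output position is [-8 2 0 / 1 -2 -1 / -2 1 5]. Elementwise product with the kernel and sum: -8·-1 + 2·-1 + 0·1 + 1·1 + -1·1 + -2·2 + 1·2 + 5·1.

9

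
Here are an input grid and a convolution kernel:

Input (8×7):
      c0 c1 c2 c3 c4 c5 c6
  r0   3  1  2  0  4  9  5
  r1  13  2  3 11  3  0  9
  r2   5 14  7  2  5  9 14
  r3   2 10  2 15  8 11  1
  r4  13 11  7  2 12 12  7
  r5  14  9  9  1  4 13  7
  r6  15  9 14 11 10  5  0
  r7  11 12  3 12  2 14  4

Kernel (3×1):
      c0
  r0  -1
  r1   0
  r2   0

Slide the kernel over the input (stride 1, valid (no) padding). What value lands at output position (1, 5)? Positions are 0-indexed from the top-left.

The receptive field on the input at this output position is [0 / 9 / 11]. Elementwise product with the kernel and sum: 0·-1.

0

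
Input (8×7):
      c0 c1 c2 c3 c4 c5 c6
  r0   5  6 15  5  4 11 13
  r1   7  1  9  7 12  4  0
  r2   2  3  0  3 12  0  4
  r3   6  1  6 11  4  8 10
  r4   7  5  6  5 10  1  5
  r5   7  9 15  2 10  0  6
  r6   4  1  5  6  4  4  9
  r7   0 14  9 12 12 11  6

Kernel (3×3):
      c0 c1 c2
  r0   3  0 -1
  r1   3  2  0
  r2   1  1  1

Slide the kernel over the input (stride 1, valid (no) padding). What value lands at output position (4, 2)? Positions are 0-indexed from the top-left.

The receptive field on the input at this output position is [6 5 10 / 15 2 10 / 5 6 4]. Elementwise product with the kernel and sum: 6·3 + 10·-1 + 15·3 + 2·2 + 5·1 + 6·1 + 4·1.

72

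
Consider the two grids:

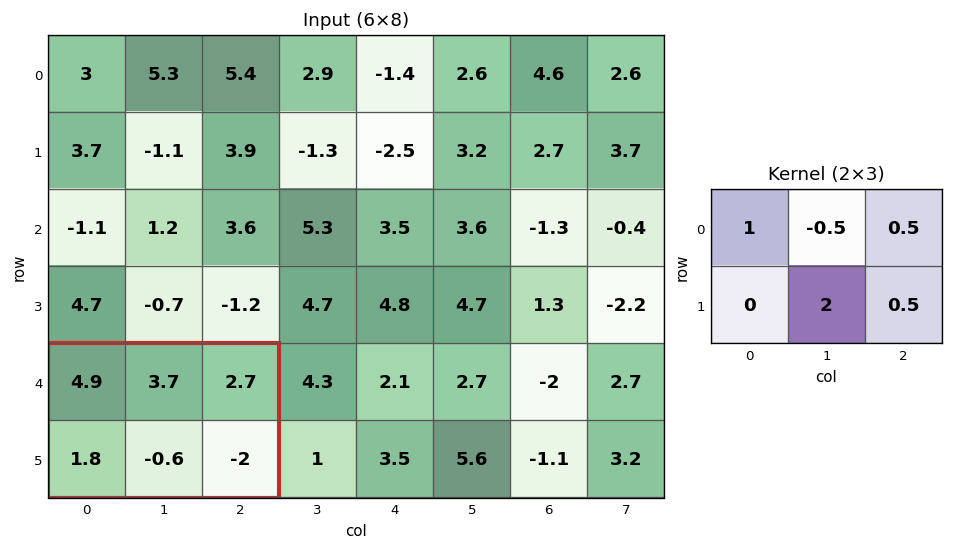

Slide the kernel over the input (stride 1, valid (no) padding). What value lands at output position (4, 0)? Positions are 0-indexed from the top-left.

The receptive field on the input at this output position is [4.9 3.7 2.7 / 1.8 -0.6 -2]. Elementwise product with the kernel and sum: 4.9·1 + 3.7·-0.5 + 2.7·0.5 + -0.6·2 + -2·0.5.

2.2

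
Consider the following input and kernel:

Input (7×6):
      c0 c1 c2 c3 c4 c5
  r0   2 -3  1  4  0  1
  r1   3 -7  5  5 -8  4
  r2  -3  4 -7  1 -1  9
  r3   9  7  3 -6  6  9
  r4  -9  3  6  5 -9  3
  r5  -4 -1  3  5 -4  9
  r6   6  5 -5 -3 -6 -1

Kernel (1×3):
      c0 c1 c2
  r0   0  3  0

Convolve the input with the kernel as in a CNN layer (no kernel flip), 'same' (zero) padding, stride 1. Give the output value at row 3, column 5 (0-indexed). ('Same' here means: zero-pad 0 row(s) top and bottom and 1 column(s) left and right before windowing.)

27

The receptive field on the zero-padded input at this output position is [6 9 0]. Elementwise product with the kernel and sum: 9·3.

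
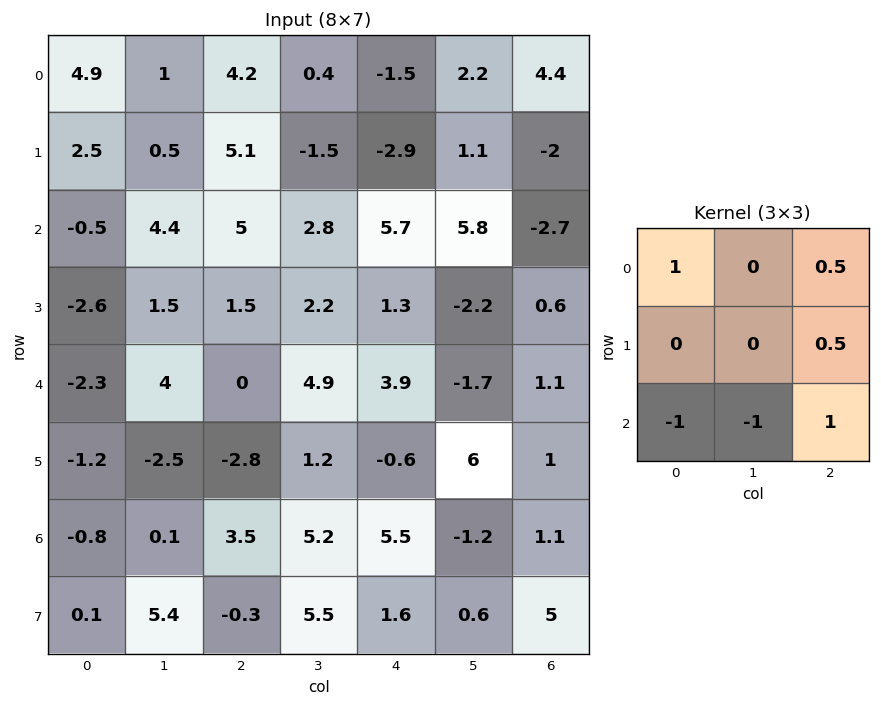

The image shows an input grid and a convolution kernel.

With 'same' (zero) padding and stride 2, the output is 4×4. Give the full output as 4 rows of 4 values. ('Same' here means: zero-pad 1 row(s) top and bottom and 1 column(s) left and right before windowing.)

Output[0,0]: The receptive field on the zero-padded input at this output position is [0 0 0 / 0 4.9 1 / 0 2.5 0.5]. Elementwise product with the kernel and sum: 0·1 + 0·0.5 + 1·0.5 + 0·-1 + 2.5·-1 + 0.5·1.

-1.5 -6.9 6.6 0.9
6.55 0.35 -3.75 2.7
1.45 11.55 5.65 -9.2
4.1 1.1 -2.9 0.4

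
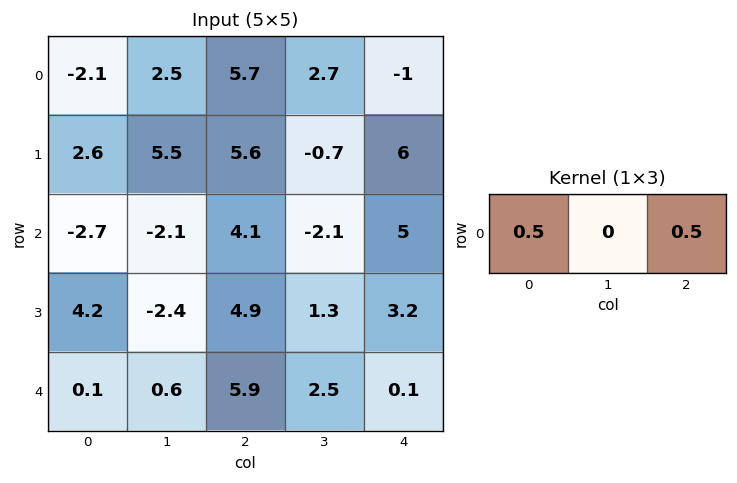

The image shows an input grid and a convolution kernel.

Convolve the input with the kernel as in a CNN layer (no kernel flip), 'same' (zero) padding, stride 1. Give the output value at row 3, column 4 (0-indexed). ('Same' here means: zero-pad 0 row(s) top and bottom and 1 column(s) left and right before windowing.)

0.65

The receptive field on the zero-padded input at this output position is [1.3 3.2 0]. Elementwise product with the kernel and sum: 1.3·0.5 + 0·0.5.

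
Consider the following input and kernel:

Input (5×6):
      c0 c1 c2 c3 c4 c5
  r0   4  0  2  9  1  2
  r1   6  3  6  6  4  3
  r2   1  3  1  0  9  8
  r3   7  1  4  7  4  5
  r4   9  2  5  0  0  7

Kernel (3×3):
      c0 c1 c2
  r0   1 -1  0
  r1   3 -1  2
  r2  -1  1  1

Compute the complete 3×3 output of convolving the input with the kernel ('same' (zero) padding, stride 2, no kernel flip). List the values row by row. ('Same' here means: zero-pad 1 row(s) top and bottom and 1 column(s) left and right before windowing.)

Output[0,0]: The receptive field on the zero-padded input at this output position is [0 0 0 / 0 4 0 / 0 6 3]. Elementwise product with the kernel and sum: 0·1 + 0·-1 + 0·3 + 4·-1 + 0·2 + 0·-1 + 6·1 + 3·1.
Output[0,1]: The receptive field on the zero-padded input at this output position is [0 0 0 / 0 2 9 / 3 6 6]. Elementwise product with the kernel and sum: 0·1 + 0·-1 + 0·3 + 2·-1 + 9·2 + 3·-1 + 6·1 + 6·1.

5 25 31
7 15 11
-12 -2 17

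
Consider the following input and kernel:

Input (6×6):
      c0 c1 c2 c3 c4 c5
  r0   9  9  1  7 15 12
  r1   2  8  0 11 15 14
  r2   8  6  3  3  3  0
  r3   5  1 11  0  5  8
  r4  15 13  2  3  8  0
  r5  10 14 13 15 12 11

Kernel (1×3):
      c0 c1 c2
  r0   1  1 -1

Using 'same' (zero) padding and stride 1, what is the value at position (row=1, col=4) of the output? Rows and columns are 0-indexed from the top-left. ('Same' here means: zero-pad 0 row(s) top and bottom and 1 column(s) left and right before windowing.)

12

The receptive field on the zero-padded input at this output position is [11 15 14]. Elementwise product with the kernel and sum: 11·1 + 15·1 + 14·-1.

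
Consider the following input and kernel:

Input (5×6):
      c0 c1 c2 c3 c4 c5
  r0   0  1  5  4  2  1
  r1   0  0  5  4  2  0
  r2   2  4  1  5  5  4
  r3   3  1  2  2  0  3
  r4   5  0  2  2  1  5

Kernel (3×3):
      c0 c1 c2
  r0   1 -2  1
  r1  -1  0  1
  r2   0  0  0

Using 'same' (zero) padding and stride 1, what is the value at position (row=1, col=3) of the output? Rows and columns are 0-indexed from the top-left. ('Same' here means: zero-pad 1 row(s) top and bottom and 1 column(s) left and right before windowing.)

The receptive field on the zero-padded input at this output position is [5 4 2 / 5 4 2 / 1 5 5]. Elementwise product with the kernel and sum: 5·1 + 4·-2 + 2·1 + 5·-1 + 2·1.

-4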